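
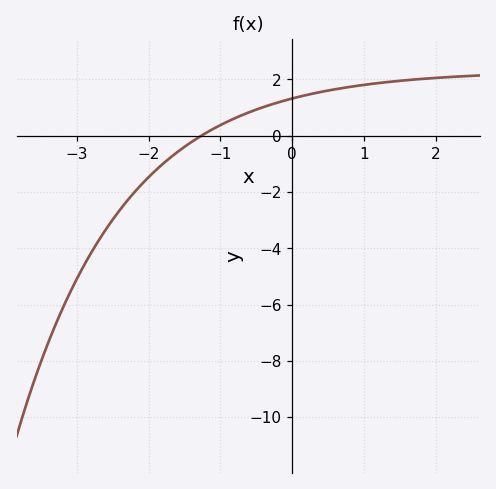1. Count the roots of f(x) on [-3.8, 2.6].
1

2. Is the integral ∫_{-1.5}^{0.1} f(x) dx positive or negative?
positive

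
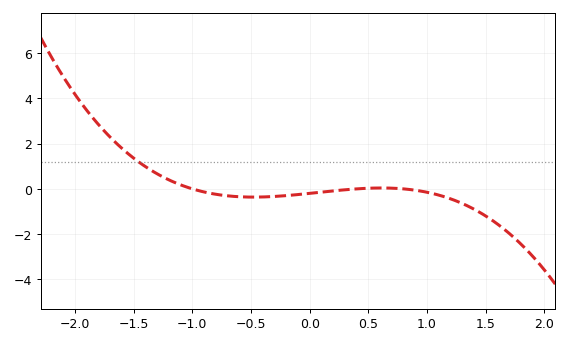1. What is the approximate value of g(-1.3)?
0.664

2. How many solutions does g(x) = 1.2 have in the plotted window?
1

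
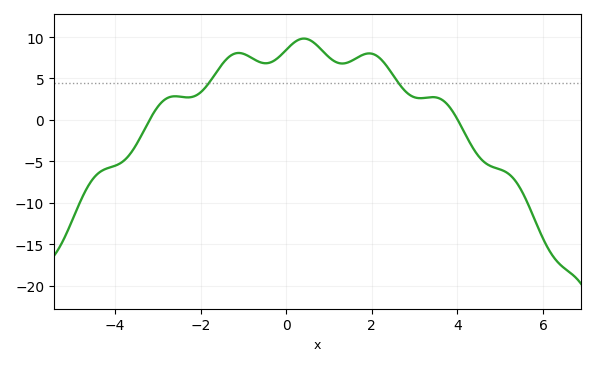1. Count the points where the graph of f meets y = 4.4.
2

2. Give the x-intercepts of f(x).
-3.2, 4.01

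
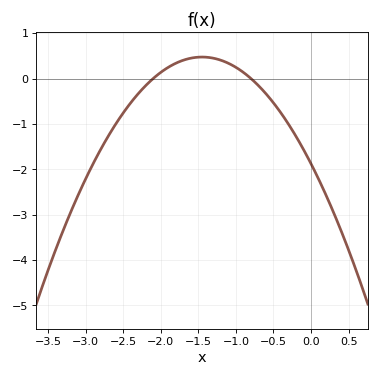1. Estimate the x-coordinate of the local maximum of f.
-1.45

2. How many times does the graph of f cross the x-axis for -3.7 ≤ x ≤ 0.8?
2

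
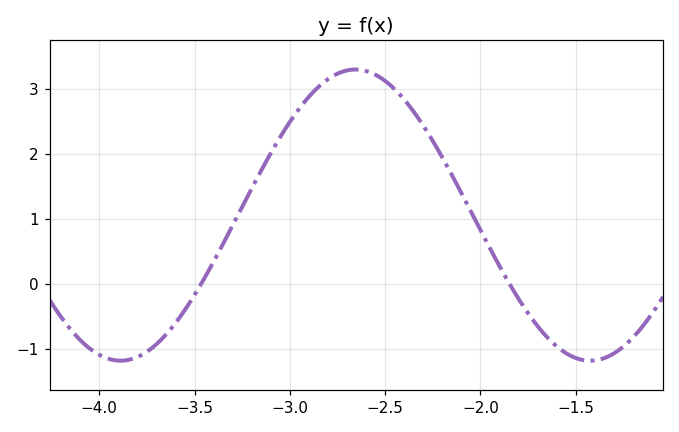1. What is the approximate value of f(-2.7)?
3.3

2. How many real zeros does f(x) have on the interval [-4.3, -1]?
2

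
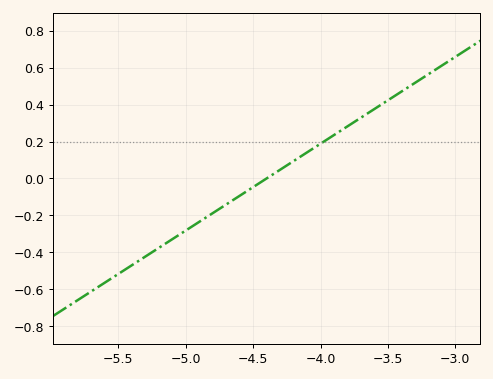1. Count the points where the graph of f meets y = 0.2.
1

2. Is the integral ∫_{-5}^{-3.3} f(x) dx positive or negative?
positive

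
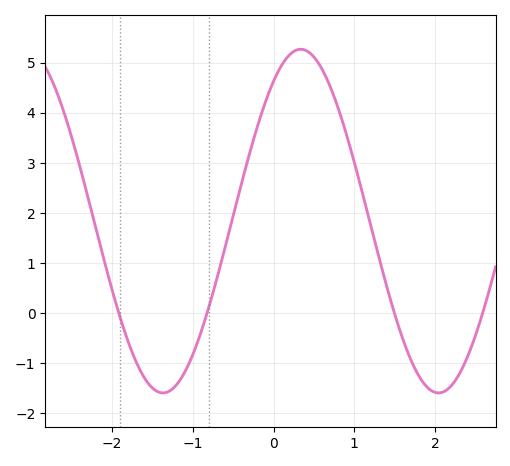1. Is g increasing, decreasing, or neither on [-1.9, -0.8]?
neither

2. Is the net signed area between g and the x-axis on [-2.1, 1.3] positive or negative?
positive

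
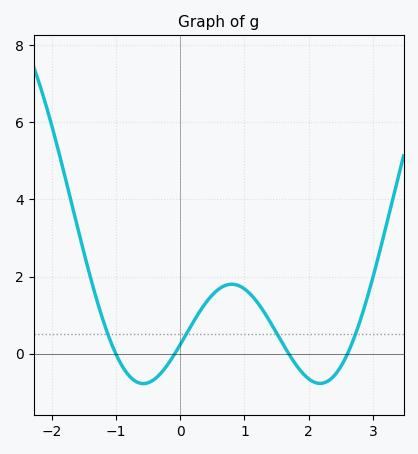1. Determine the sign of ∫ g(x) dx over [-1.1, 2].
positive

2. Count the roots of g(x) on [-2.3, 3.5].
4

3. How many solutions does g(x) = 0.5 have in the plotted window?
4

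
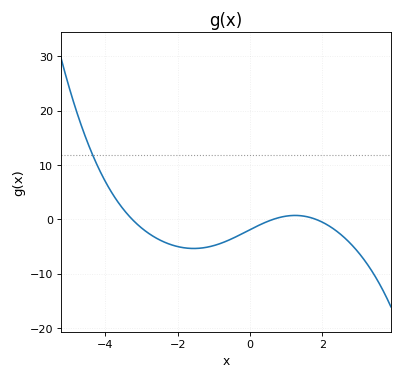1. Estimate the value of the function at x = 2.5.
-2.75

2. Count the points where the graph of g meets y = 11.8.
1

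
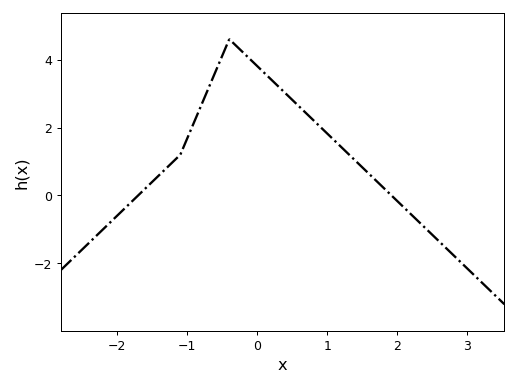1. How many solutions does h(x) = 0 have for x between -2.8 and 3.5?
2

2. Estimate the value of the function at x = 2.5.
-1.15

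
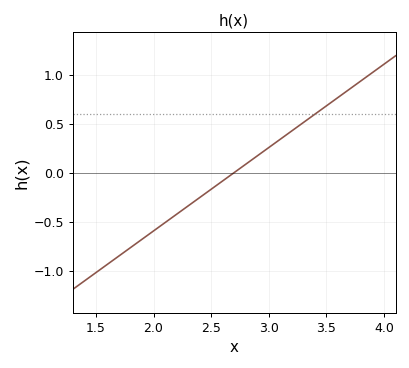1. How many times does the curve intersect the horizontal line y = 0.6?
1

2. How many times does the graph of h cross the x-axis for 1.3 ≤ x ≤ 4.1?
1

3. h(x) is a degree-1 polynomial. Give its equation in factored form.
y = 0.85(x - 2.7)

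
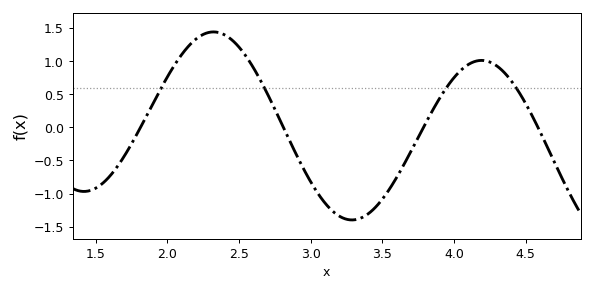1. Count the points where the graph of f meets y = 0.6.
4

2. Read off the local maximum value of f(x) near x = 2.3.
1.45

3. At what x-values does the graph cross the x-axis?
1.8, 2.8, 3.8, 4.6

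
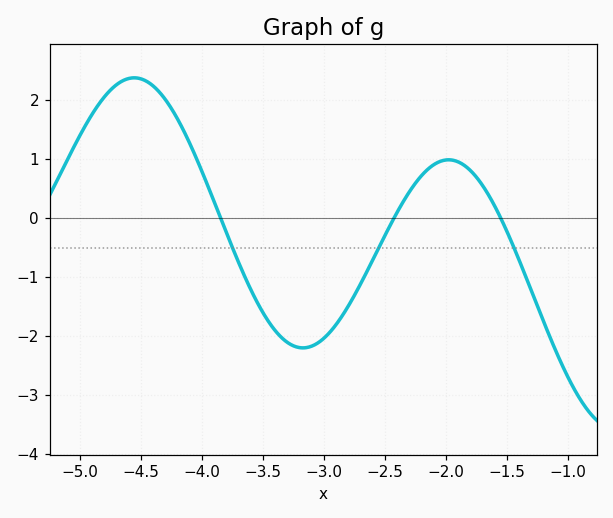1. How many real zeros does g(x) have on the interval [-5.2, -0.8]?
3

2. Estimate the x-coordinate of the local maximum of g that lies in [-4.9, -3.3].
-4.6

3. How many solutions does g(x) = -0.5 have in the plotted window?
3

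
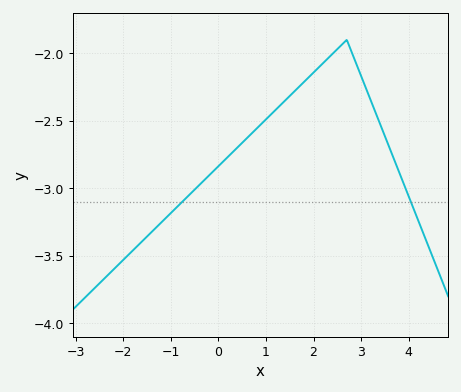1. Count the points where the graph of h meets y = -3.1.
2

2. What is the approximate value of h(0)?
-2.84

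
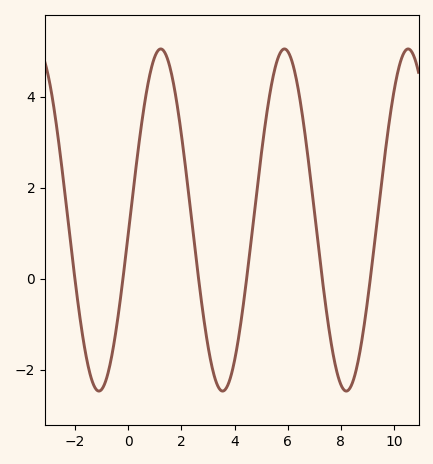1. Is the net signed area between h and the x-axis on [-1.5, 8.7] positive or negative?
positive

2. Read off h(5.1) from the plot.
3.2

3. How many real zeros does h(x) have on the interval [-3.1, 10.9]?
6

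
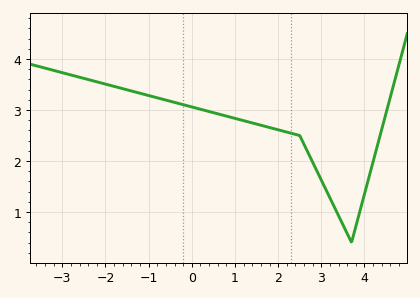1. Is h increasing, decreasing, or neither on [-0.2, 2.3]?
decreasing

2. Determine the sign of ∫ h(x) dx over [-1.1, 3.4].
positive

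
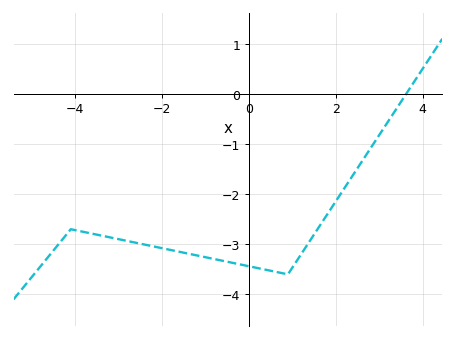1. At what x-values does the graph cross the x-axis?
3.6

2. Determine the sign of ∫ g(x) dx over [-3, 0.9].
negative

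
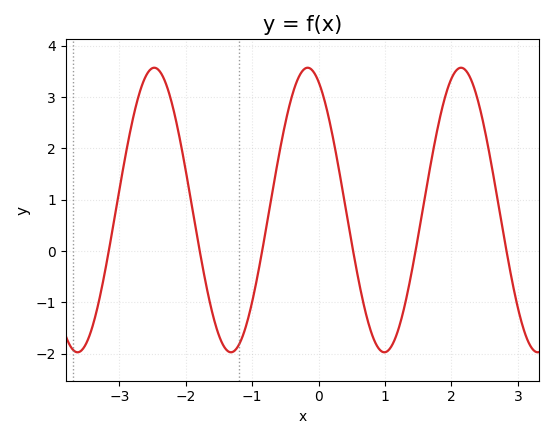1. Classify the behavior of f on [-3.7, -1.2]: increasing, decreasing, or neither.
neither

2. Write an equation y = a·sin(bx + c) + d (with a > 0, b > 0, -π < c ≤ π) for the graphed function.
y = 2.77sin(2.7x + 2) + 0.8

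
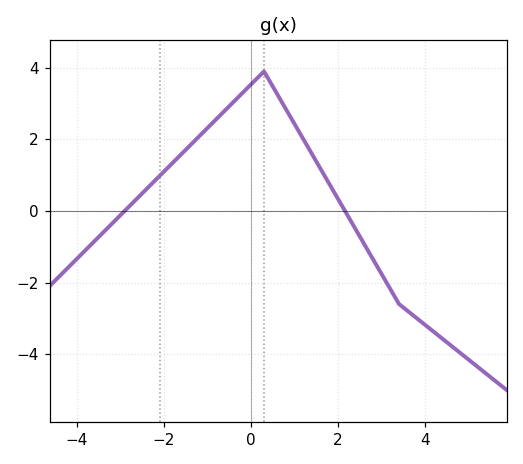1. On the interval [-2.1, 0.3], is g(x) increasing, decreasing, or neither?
increasing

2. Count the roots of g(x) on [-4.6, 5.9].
2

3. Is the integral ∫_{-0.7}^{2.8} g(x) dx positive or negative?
positive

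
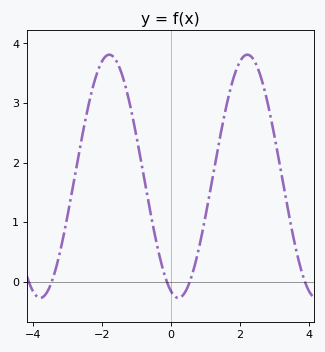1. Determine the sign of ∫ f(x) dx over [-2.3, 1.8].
positive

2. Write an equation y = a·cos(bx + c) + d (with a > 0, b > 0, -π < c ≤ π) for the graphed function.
y = 2.04cos(1.6x + 2.8) + 1.77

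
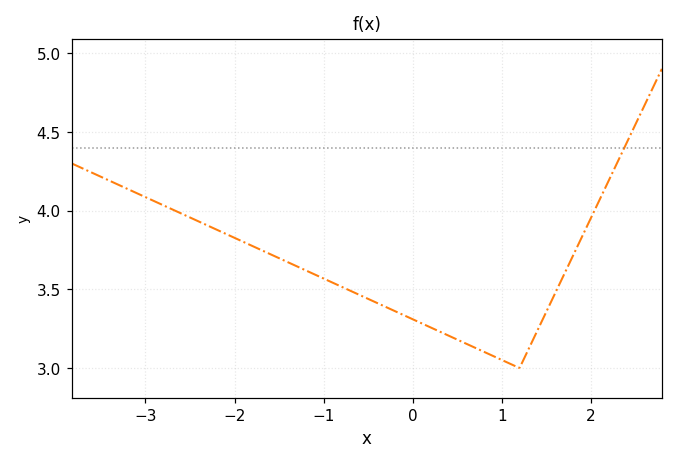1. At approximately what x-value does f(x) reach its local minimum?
1.2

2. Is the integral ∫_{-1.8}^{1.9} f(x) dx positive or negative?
positive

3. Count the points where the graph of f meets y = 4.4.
1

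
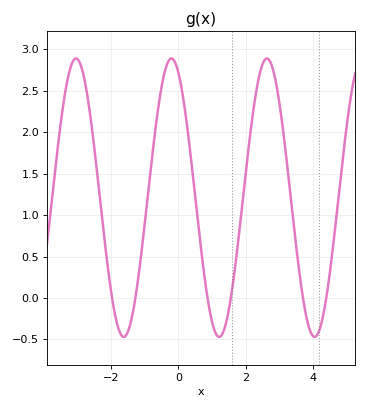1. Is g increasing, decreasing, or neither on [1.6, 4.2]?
neither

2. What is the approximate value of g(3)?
2.35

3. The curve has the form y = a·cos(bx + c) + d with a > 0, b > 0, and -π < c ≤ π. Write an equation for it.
y = 1.68cos(2.2x + 0.46) + 1.21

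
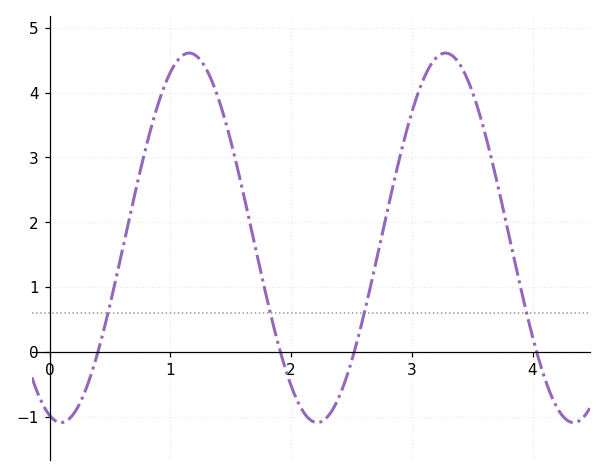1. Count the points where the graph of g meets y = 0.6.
4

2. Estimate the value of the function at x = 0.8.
3.2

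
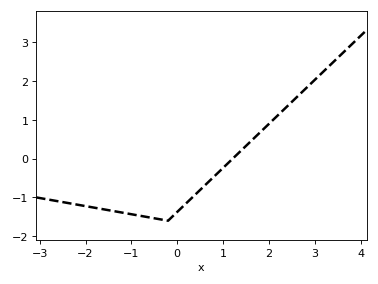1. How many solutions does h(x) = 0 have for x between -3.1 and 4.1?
1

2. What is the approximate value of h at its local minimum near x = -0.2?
-1.6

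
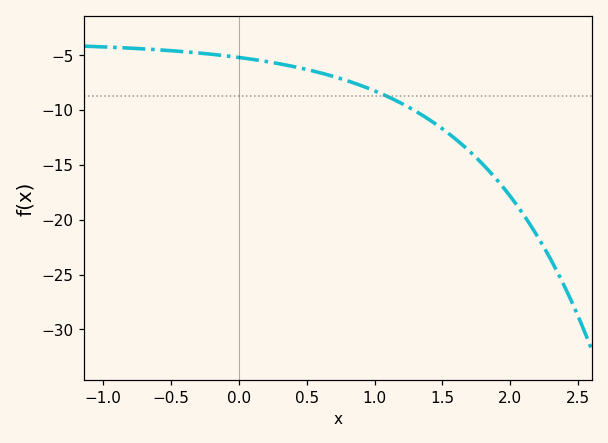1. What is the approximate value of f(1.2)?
-9.5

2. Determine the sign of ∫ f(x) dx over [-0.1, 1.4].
negative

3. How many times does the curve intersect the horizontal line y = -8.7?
1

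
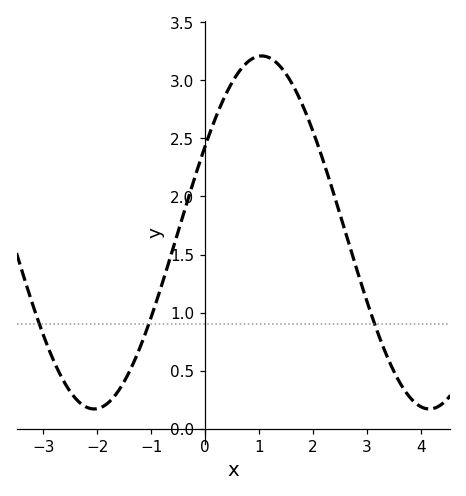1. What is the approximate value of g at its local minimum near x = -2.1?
0.15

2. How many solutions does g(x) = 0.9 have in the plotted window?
3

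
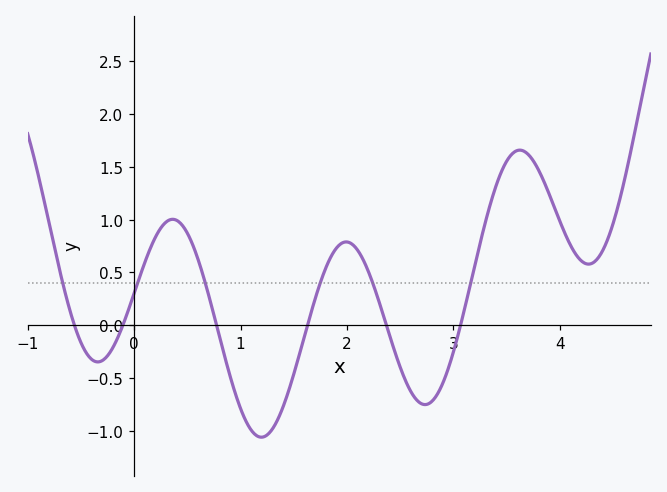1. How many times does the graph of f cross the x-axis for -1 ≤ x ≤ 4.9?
6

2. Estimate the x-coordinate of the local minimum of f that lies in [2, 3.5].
2.73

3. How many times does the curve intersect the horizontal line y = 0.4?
6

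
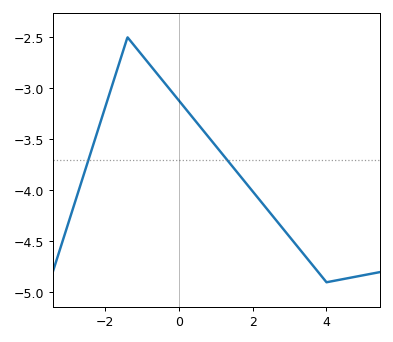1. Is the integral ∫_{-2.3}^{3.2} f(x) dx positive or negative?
negative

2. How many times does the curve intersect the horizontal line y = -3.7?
2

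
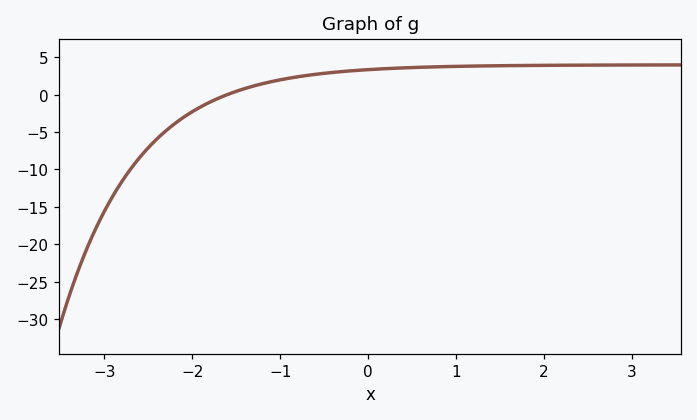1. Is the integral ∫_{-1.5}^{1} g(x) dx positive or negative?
positive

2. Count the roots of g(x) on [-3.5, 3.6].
1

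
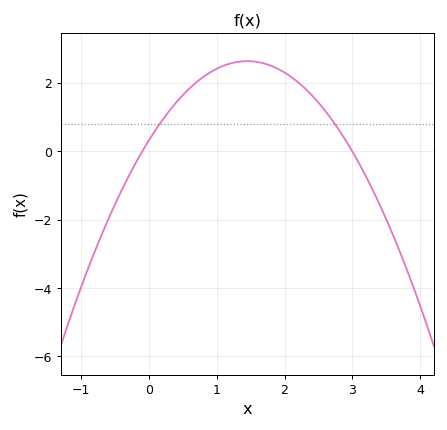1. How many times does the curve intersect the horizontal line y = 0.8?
2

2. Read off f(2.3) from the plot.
1.85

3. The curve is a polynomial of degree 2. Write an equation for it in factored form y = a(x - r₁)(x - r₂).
y = -1.1(x + 0.1)(x - 3)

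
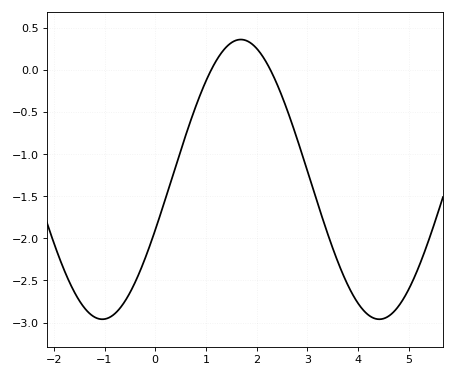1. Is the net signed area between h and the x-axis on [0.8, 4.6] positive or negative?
negative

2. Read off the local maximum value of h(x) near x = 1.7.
0.36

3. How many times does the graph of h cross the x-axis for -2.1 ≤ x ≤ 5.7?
2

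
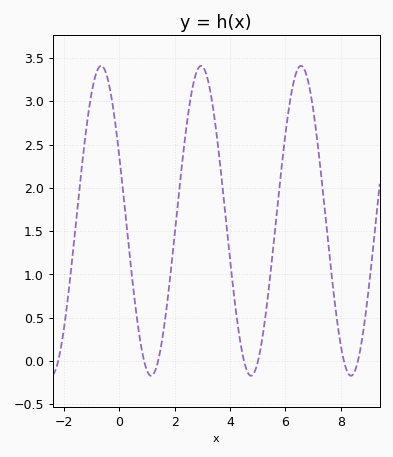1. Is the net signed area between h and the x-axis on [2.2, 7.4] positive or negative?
positive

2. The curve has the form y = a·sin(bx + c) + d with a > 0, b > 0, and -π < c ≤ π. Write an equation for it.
y = 1.79sin(1.74x + 2.72) + 1.62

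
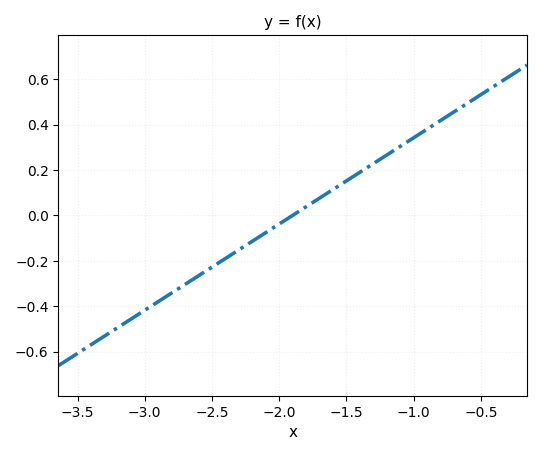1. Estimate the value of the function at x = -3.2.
-0.494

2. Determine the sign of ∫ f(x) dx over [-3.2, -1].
negative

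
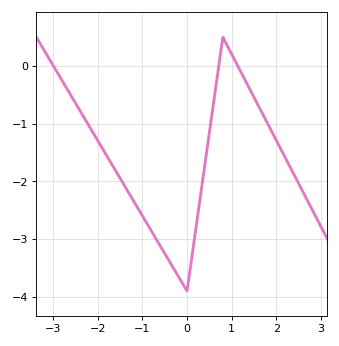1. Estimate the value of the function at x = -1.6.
-1.81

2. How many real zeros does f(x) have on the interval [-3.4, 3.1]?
3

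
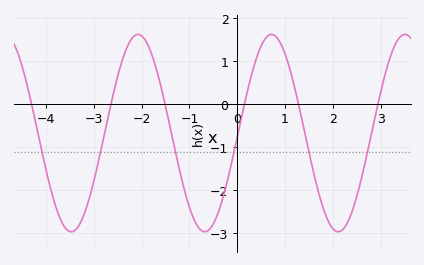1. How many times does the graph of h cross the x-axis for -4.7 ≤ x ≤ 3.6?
6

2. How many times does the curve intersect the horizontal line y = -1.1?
6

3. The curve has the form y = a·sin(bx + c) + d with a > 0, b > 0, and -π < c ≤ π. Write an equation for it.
y = 2.29sin(2.25x - 0.04) - 0.67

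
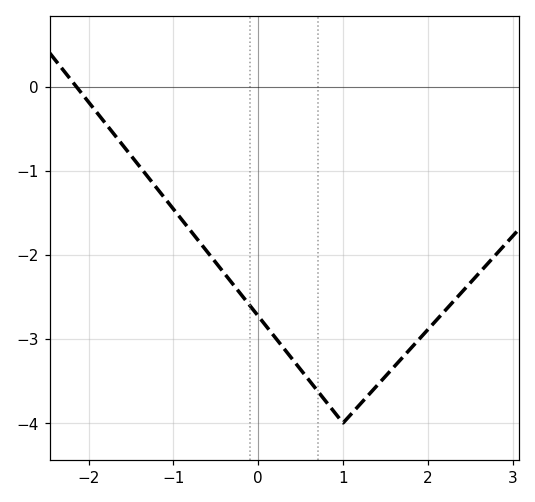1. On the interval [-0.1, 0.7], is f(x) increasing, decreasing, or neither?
decreasing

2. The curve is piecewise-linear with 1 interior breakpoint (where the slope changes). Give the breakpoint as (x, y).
(1, -4)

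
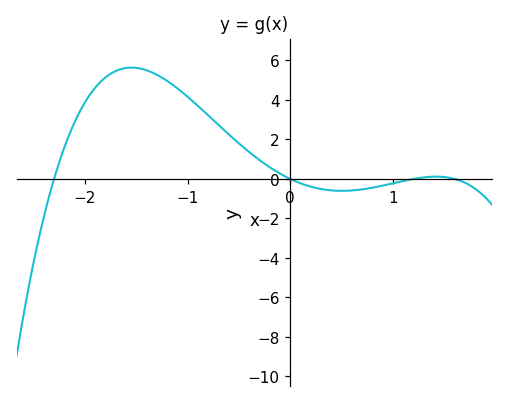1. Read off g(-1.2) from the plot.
5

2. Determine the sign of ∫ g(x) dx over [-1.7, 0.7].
positive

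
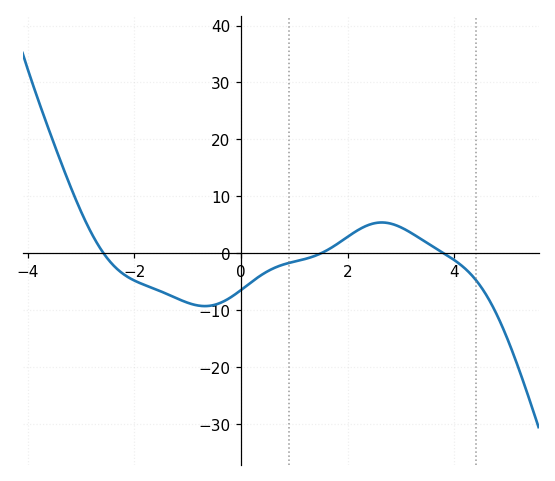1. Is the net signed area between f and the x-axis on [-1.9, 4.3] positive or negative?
negative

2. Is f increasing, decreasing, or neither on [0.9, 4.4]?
neither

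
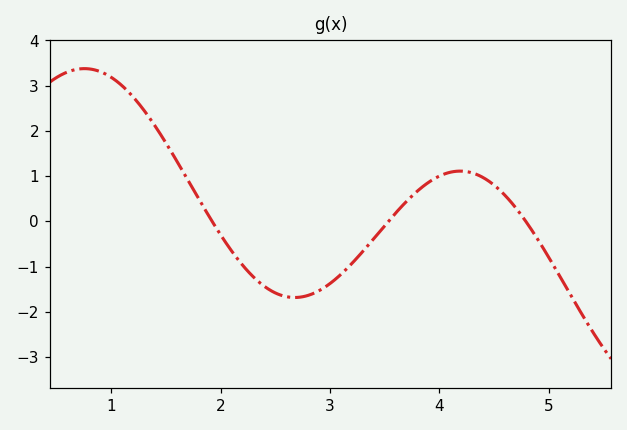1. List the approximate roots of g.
1.9, 3.5, 4.8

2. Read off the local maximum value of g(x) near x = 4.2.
1.1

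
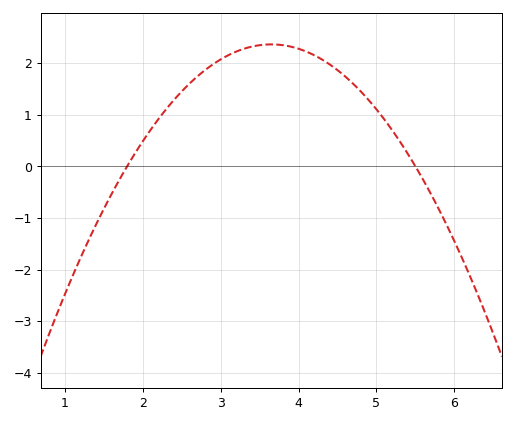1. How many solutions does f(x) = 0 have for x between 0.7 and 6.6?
2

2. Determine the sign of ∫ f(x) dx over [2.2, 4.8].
positive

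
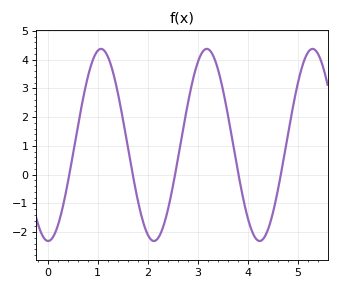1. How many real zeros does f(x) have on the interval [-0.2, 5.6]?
5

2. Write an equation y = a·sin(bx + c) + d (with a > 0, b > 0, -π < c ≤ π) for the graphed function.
y = 3.34sin(2.97x - 1.6) + 1.03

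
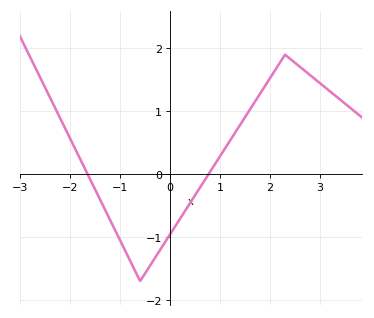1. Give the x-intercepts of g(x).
-1.7, 0.8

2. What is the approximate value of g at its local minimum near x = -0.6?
-1.7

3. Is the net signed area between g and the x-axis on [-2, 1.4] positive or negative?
negative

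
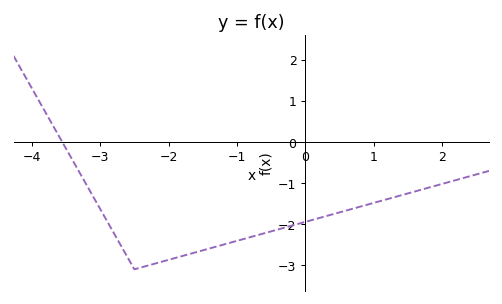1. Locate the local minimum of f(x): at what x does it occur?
-2.5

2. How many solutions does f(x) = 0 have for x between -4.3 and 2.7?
1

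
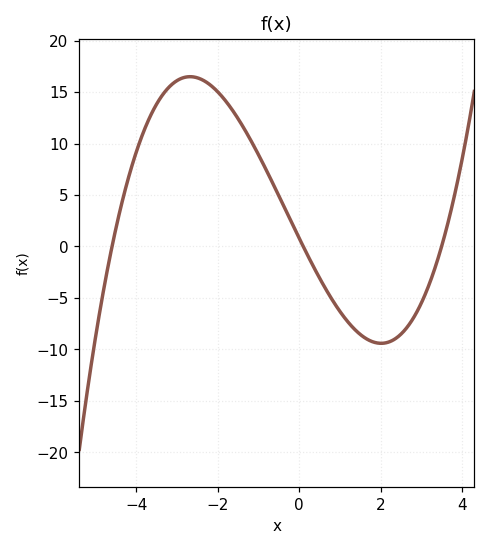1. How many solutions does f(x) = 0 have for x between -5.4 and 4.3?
3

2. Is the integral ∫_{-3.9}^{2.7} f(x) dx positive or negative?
positive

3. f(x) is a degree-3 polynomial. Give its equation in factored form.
y = 0.5(x + 4.6)(x - 0.1)(x - 3.5)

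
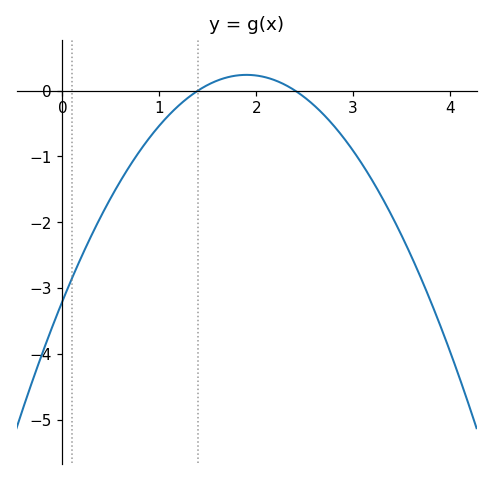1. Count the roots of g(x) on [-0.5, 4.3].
2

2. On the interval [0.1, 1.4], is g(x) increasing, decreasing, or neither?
increasing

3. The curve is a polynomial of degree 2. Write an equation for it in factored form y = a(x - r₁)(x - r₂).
y = -0.95(x - 1.4)(x - 2.4)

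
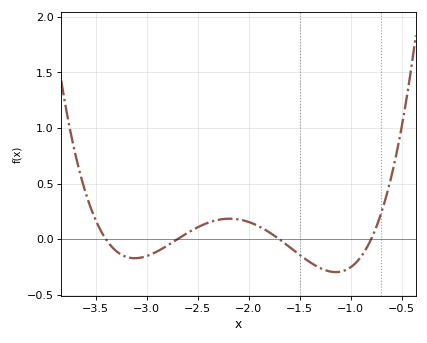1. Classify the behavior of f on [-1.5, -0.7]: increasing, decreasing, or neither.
neither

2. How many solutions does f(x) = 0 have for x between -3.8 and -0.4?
4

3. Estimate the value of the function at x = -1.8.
0.063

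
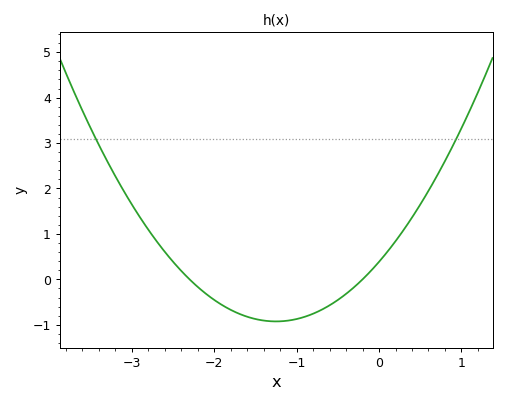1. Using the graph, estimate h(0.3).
1.1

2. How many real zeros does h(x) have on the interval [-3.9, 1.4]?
2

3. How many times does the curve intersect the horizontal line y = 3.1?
2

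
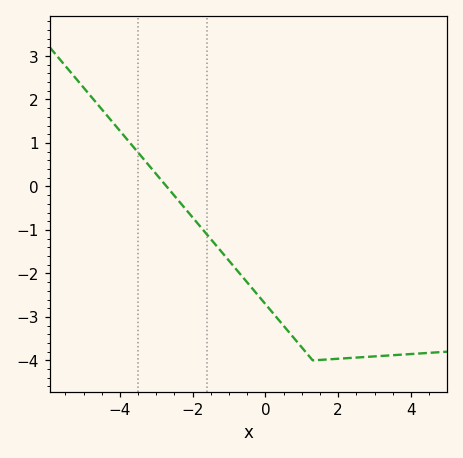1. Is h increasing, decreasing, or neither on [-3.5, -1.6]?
decreasing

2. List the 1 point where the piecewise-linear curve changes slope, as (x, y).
(1.3, -4)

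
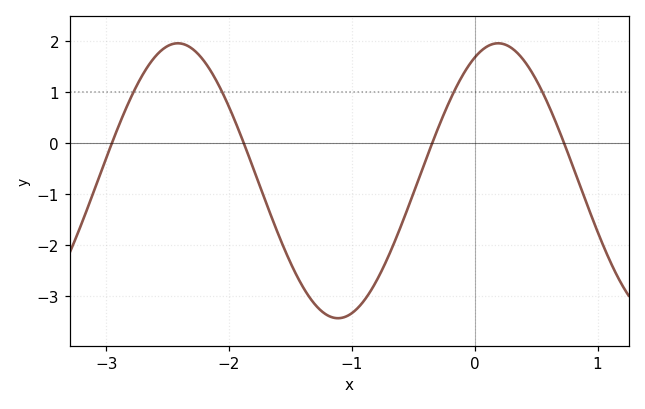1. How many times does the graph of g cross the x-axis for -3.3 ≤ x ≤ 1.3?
4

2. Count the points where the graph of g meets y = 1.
4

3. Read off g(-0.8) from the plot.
-2.7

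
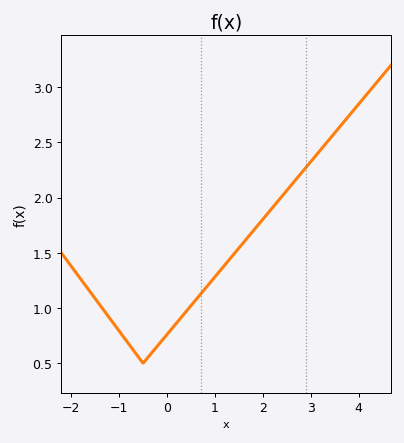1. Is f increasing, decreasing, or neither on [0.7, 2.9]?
increasing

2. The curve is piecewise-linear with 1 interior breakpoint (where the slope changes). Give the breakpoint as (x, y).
(-0.5, 0.5)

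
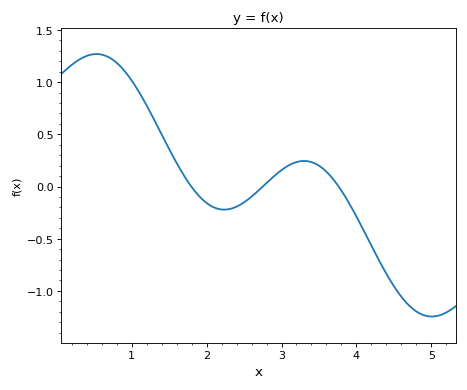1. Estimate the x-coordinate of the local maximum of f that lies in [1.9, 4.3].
3.3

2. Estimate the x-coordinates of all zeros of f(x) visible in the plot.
1.8, 2.8, 3.8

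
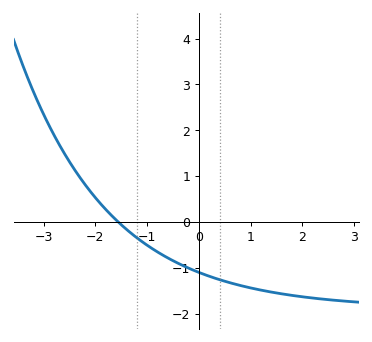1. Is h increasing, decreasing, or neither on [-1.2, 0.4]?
decreasing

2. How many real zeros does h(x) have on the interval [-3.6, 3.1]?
1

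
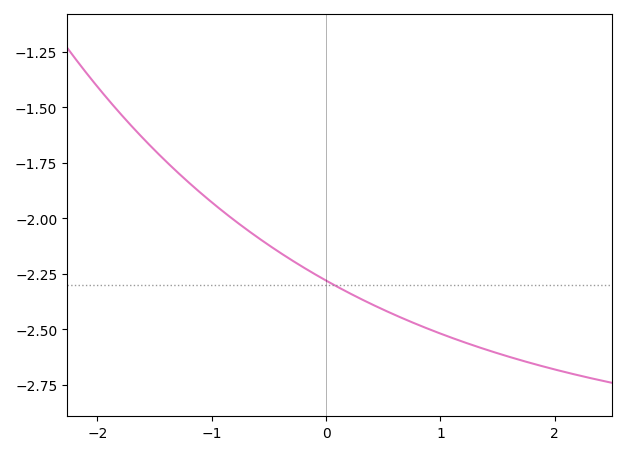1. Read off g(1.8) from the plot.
-2.65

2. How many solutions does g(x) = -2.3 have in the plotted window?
1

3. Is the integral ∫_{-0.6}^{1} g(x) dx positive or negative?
negative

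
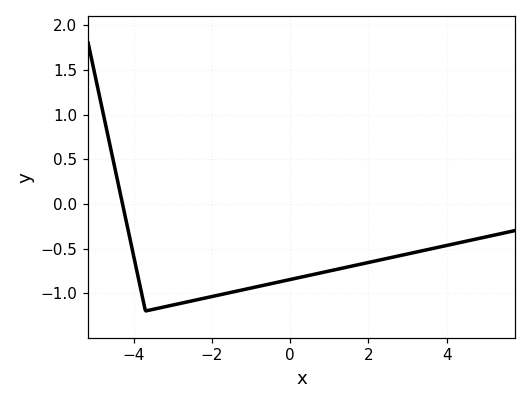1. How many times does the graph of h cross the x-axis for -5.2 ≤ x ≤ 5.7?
1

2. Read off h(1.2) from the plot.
-0.75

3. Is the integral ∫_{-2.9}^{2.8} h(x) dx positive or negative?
negative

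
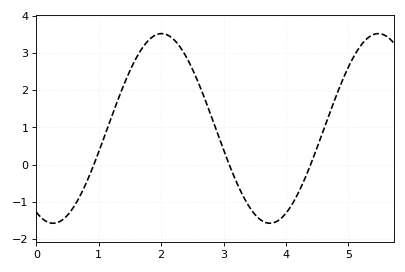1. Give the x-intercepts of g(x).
0.923, 3.09, 4.39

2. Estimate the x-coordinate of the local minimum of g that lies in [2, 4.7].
3.74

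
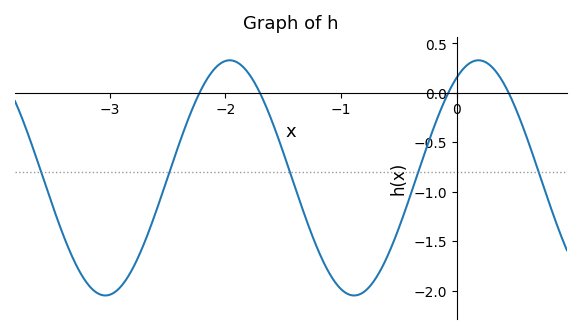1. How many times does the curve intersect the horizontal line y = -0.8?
5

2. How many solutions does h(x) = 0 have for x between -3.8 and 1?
4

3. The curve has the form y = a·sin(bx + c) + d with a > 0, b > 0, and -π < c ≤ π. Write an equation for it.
y = 1.19sin(2.92x + 1.02) - 0.86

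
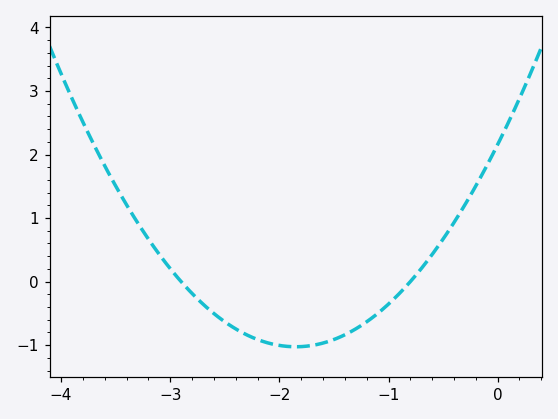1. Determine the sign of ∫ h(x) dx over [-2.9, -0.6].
negative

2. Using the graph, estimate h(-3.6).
1.8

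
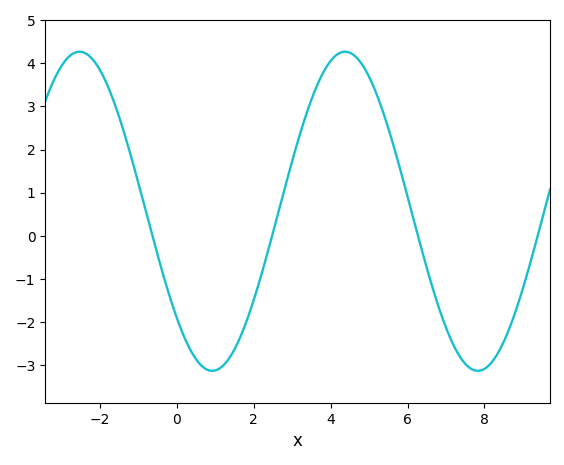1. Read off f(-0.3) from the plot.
-1.07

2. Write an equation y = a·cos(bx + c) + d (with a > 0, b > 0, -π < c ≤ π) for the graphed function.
y = 3.7cos(0.91x + 2.3) + 0.57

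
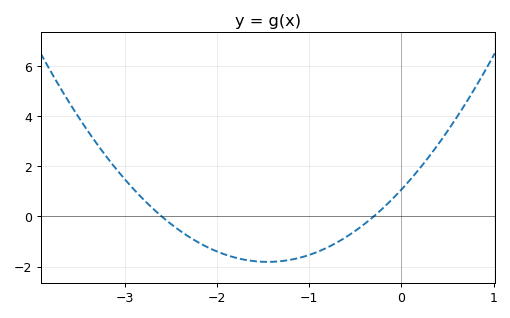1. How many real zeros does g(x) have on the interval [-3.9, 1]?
2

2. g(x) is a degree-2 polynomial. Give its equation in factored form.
y = 1.37(x + 2.6)(x + 0.3)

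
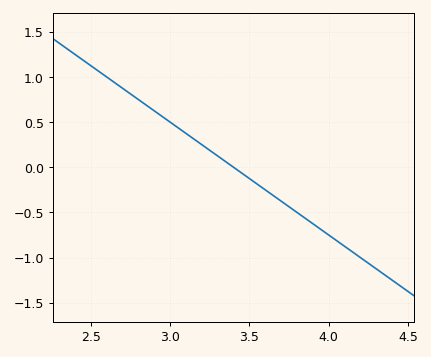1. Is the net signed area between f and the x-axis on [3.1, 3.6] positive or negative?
positive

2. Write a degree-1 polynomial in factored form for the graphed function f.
y = -1.25(x - 3.4)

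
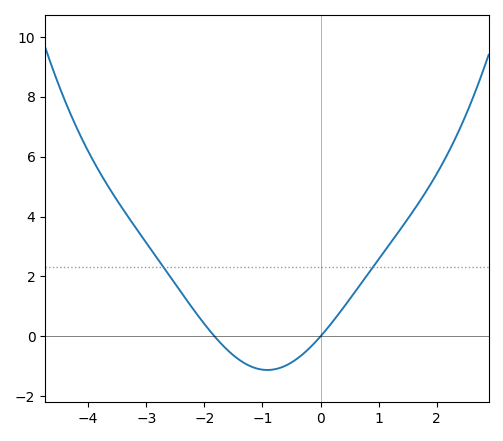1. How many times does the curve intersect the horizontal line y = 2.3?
2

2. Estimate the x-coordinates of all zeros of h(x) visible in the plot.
-1.82, 0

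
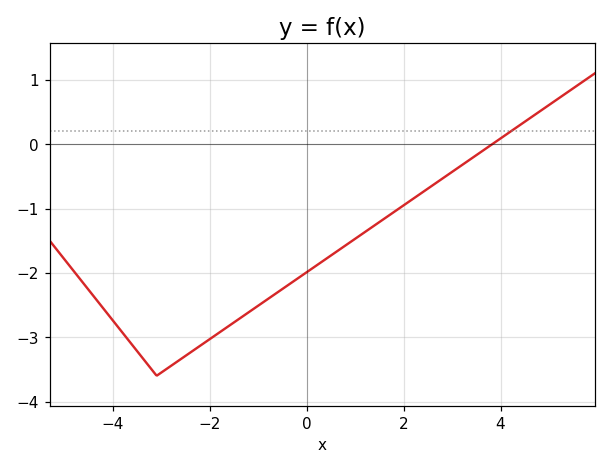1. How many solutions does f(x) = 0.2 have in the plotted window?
1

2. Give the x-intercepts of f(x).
3.83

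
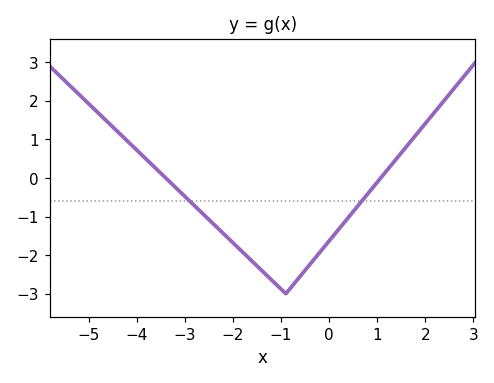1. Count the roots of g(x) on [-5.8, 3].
2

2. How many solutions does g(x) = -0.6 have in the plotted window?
2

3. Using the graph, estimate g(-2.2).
-1.44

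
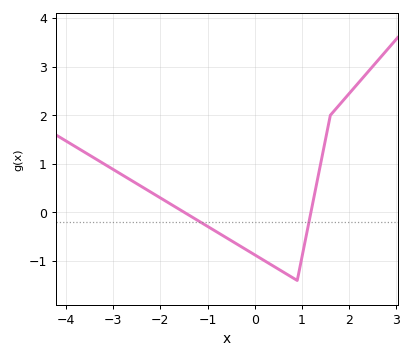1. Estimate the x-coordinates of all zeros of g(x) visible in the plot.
-1.5, 1.2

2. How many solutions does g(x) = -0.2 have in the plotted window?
2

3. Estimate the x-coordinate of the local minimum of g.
0.9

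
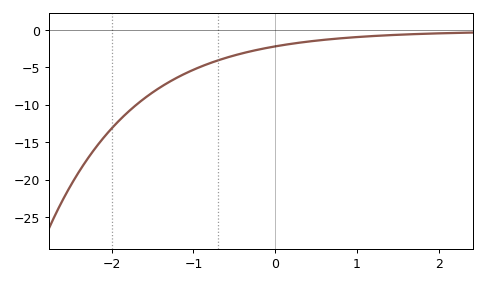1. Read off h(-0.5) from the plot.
-3.39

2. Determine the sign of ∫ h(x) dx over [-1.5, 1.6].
negative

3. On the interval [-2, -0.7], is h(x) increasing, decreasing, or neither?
increasing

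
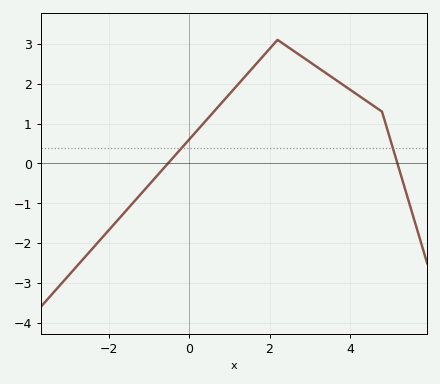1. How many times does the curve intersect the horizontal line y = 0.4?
2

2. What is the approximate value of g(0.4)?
1.05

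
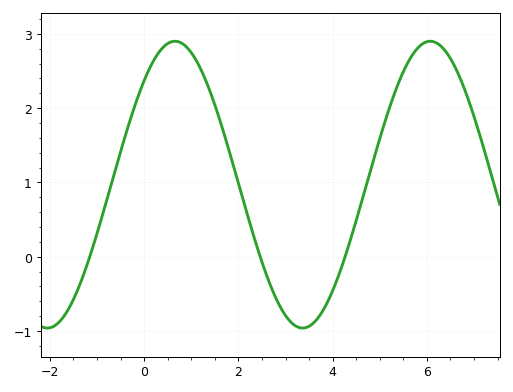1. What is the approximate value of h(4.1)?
-0.297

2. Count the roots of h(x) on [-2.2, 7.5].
3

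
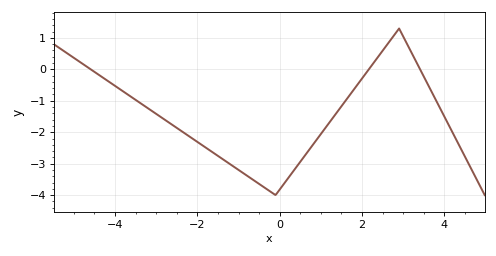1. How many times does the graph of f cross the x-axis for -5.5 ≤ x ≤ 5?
3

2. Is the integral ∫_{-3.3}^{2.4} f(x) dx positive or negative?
negative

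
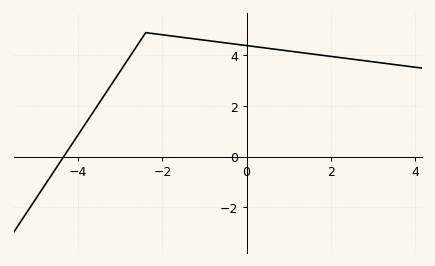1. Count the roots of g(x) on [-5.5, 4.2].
1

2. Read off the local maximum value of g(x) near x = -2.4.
4.9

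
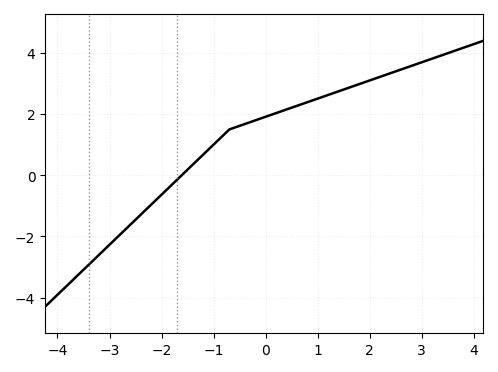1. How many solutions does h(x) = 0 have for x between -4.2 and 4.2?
1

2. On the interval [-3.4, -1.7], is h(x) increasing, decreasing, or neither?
increasing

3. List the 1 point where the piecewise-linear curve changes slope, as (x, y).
(-0.7, 1.5)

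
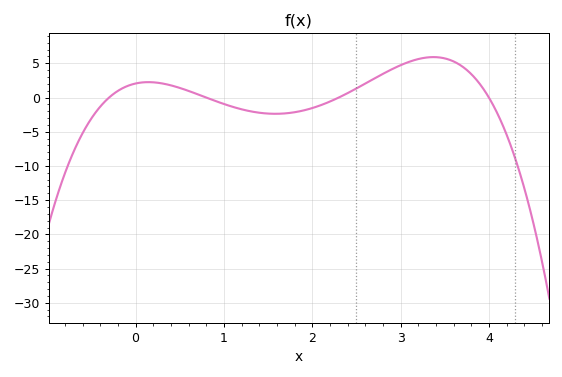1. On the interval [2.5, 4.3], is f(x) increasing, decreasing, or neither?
neither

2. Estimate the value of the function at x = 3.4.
6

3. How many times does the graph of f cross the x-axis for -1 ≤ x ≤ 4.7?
4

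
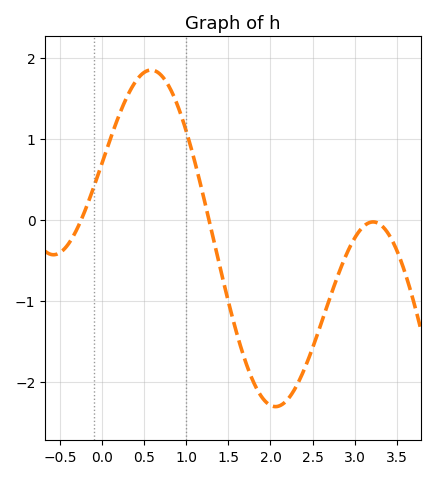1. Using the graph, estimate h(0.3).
1.53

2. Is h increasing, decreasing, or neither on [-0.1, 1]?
neither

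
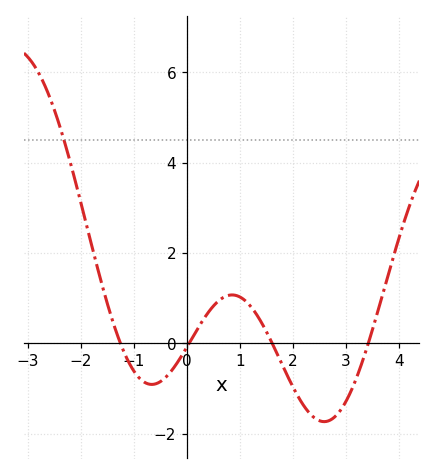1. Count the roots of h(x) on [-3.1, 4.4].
4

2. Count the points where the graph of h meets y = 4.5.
1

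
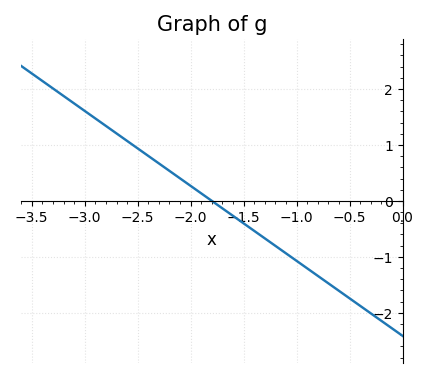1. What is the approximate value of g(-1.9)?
0.1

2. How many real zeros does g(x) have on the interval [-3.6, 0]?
1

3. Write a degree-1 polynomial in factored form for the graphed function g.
y = -1.34(x + 1.8)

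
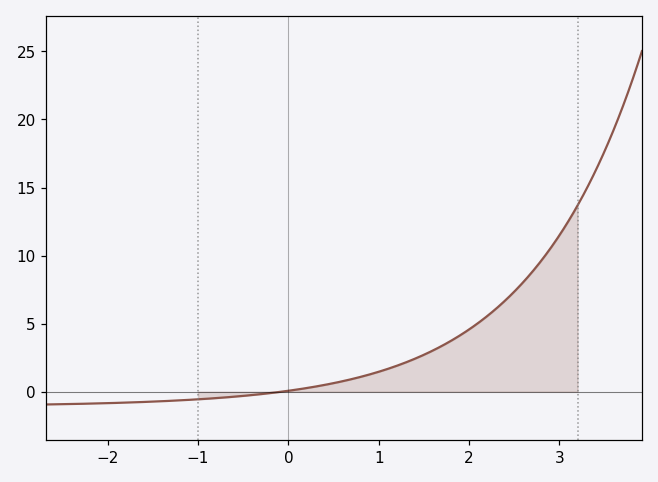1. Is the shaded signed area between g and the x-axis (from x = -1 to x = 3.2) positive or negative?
positive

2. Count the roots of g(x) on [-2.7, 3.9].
1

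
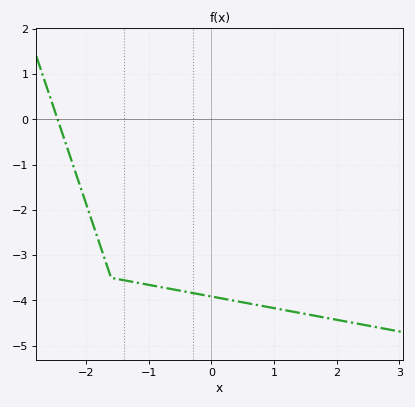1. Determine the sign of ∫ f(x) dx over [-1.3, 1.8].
negative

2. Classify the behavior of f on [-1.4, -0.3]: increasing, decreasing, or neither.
decreasing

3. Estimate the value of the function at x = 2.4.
-4.53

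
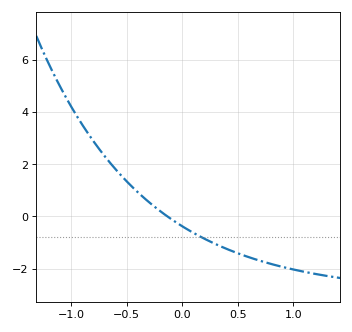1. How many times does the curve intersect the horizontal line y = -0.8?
1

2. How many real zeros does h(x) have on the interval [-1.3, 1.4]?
1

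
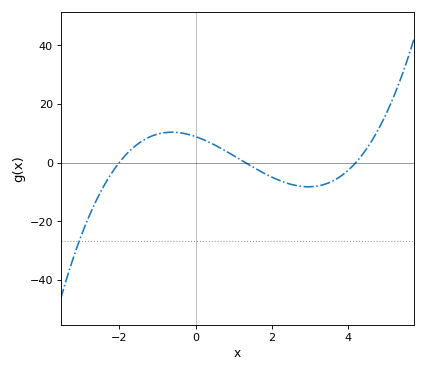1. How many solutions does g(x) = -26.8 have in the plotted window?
1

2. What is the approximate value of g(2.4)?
-8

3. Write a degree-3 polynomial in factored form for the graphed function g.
y = 0.81(x + 2)(x - 1.3)(x - 4.2)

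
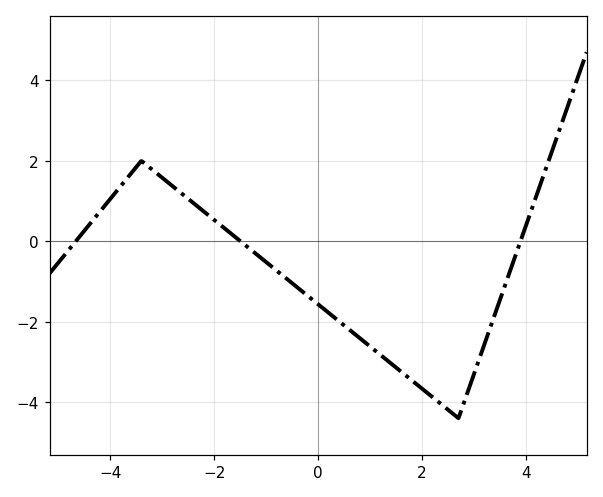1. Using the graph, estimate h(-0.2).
-1.36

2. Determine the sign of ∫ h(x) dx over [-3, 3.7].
negative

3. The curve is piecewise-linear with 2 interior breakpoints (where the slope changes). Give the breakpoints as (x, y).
(-3.4, 2); (2.7, -4.4)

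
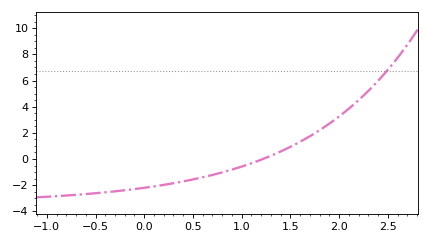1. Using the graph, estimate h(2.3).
5.2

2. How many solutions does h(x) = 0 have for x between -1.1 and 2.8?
1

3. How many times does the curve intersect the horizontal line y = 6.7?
1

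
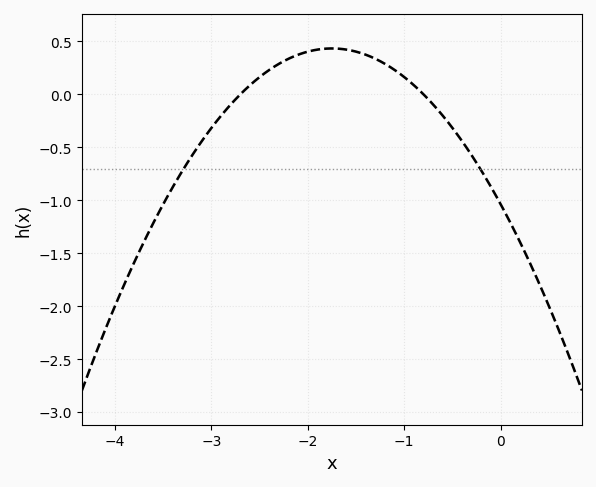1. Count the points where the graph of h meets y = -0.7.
2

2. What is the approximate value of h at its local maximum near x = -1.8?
0.433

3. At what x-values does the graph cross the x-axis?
-2.7, -0.8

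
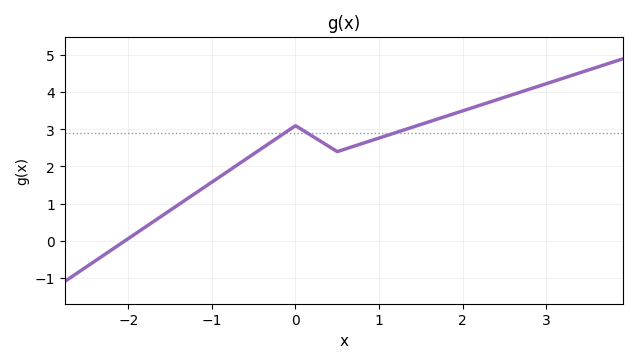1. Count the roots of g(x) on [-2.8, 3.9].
1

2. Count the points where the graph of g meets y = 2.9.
3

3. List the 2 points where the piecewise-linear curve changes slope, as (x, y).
(0, 3.1); (0.5, 2.4)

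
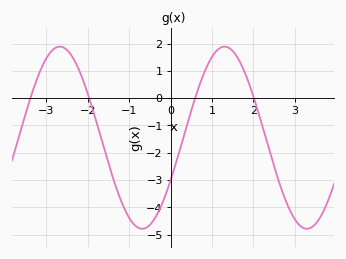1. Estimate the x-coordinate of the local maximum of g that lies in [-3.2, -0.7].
-2.6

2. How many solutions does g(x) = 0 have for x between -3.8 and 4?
4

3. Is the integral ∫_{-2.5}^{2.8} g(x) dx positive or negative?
negative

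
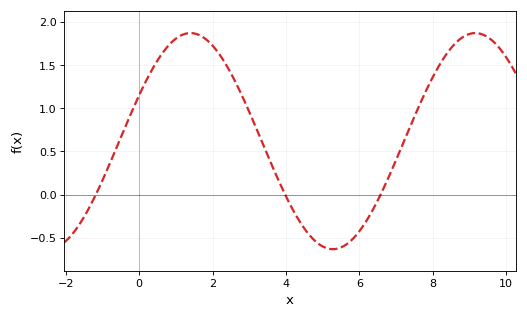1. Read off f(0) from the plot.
1.15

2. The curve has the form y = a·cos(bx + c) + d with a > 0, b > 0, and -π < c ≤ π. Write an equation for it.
y = 1.25cos(0.81x - 1.13) + 0.62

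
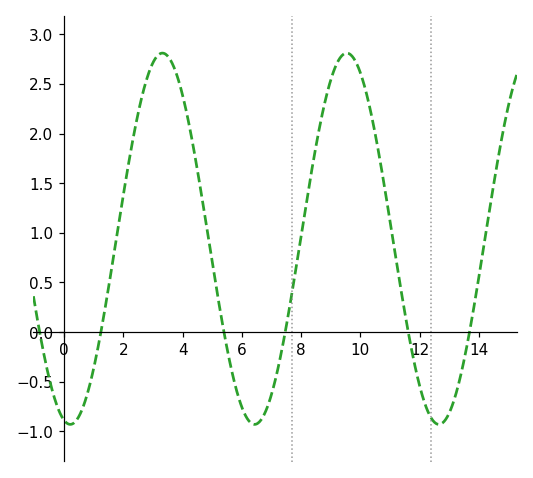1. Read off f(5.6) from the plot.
-0.3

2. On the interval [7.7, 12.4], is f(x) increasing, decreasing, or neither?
neither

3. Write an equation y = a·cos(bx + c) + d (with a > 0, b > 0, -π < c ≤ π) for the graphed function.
y = 1.87cos(1x + 2.9) + 0.94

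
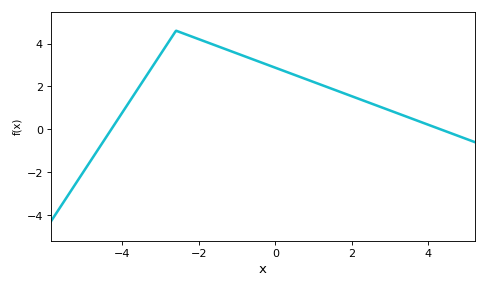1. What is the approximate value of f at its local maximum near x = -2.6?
4.6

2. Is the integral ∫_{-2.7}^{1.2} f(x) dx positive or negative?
positive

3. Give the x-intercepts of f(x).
-4.29, 4.32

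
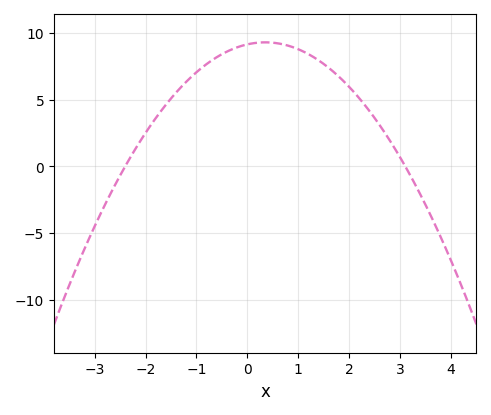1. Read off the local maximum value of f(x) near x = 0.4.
9.3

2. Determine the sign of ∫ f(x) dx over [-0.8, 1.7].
positive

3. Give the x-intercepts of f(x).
-2.4, 3.1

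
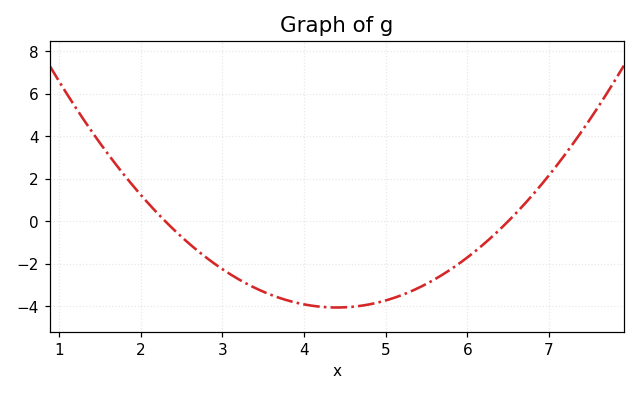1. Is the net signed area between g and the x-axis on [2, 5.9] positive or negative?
negative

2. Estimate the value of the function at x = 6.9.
1.69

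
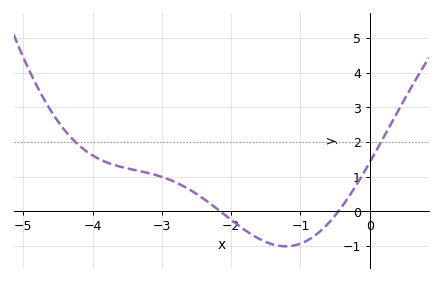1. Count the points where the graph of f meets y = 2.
2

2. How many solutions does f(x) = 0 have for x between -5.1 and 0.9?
2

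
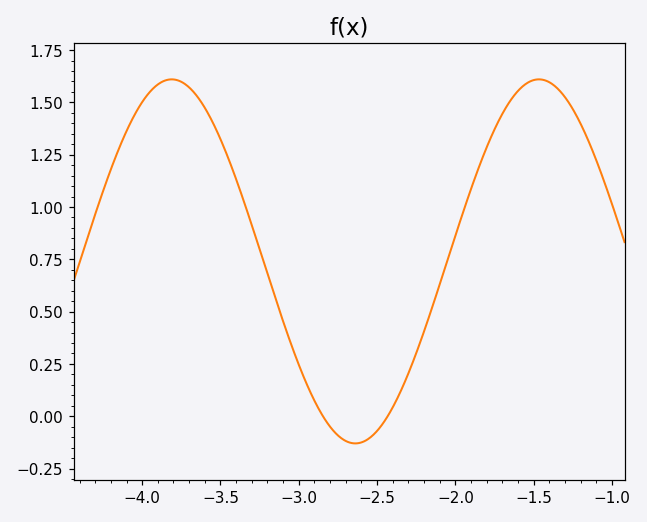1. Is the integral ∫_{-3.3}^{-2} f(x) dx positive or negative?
positive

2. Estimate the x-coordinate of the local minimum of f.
-2.65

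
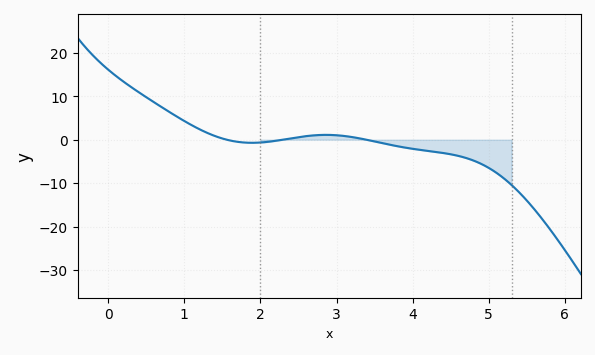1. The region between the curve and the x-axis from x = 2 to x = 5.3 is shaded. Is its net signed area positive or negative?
negative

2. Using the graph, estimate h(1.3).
2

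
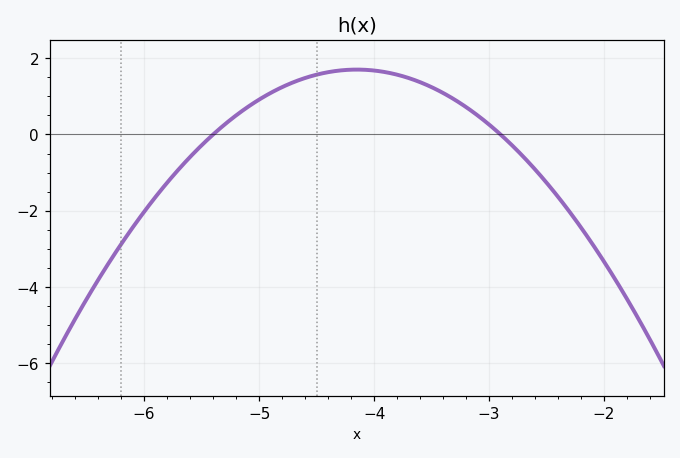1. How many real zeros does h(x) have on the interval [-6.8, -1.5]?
2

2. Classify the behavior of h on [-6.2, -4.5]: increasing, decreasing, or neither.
increasing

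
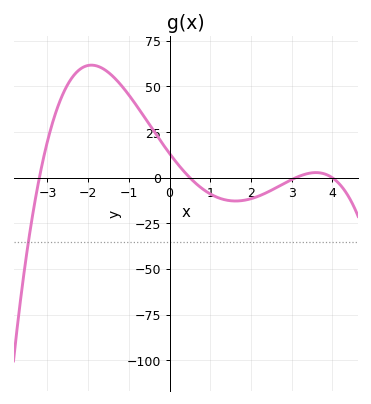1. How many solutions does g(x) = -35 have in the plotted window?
1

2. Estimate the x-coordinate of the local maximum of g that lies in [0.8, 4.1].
3.6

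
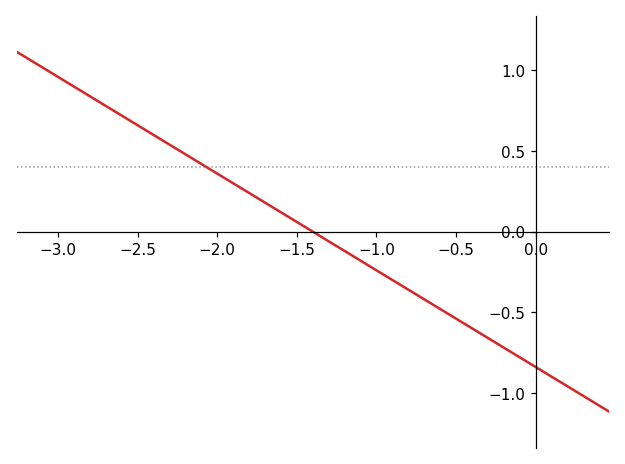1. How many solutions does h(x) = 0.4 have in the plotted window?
1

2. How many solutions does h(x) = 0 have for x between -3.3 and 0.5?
1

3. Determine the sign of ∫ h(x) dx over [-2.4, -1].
positive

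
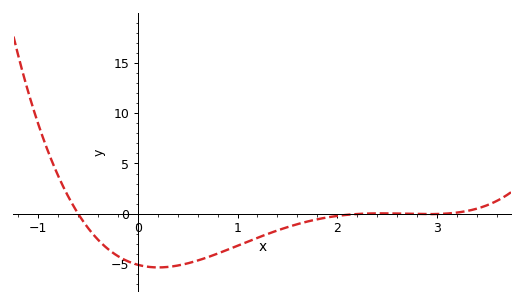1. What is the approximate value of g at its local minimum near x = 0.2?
-5.5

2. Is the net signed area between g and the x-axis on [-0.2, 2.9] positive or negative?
negative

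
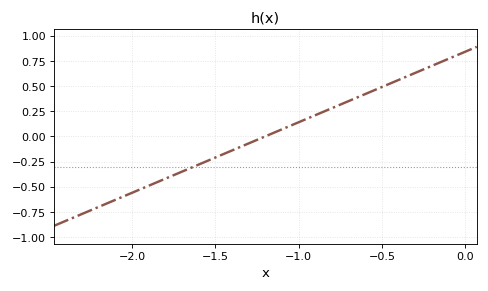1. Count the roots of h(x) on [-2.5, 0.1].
1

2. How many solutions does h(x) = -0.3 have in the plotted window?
1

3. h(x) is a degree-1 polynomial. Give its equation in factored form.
y = 0.7(x + 1.2)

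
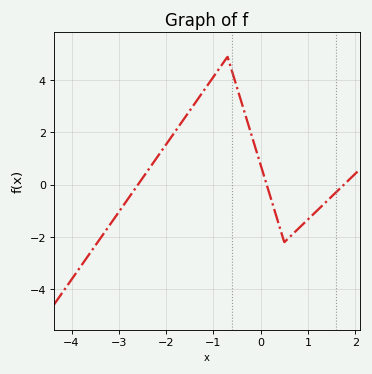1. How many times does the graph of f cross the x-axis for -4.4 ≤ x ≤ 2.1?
3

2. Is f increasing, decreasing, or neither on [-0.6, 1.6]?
neither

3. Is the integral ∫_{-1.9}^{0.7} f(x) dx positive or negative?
positive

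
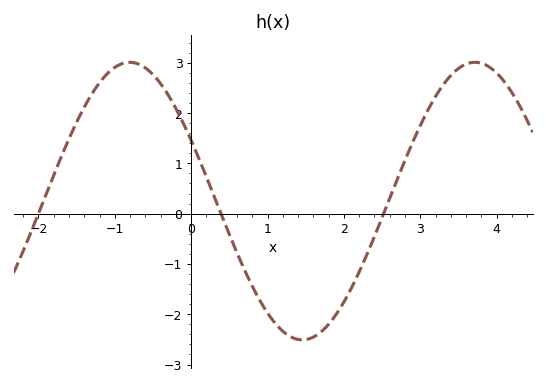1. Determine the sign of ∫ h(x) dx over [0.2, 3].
negative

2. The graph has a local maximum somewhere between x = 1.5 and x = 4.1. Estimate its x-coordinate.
3.71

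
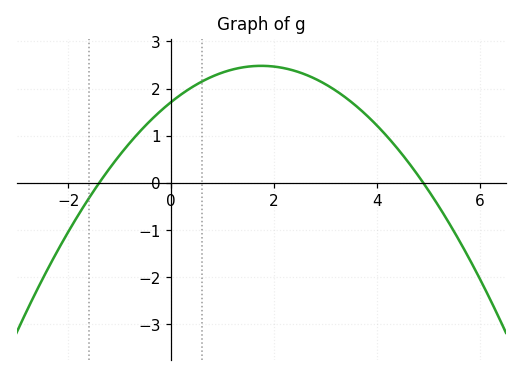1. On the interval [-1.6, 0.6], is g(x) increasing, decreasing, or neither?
increasing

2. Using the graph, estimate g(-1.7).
-0.5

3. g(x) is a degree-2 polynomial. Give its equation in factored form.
y = -0.25(x + 1.4)(x - 4.9)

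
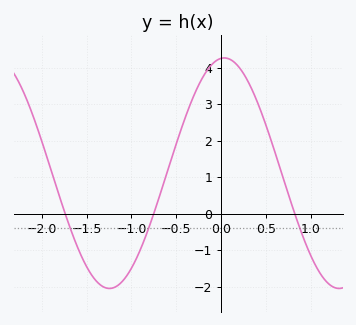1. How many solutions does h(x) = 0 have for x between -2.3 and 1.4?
3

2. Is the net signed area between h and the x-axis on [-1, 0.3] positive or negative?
positive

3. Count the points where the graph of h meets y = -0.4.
3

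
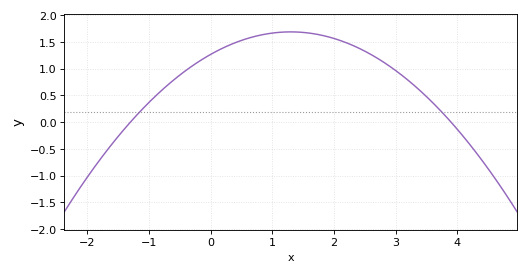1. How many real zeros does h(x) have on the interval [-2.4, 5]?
2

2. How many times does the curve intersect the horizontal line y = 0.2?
2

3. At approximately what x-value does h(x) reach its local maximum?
1.3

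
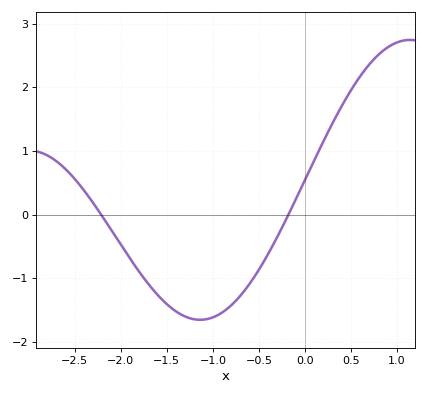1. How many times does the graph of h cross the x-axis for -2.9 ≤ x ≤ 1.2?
2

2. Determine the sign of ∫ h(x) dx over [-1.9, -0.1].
negative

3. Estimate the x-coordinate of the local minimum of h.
-1.1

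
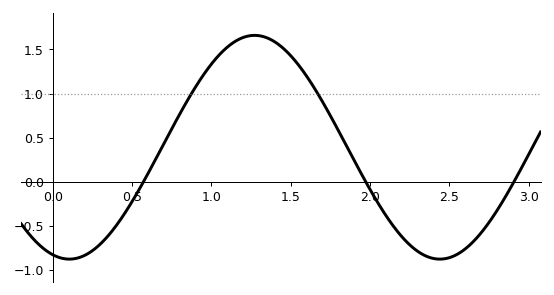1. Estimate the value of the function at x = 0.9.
1.05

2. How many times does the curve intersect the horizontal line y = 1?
2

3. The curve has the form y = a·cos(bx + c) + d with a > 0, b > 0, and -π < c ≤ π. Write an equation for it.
y = 1.27cos(2.7x + 2.9) + 0.39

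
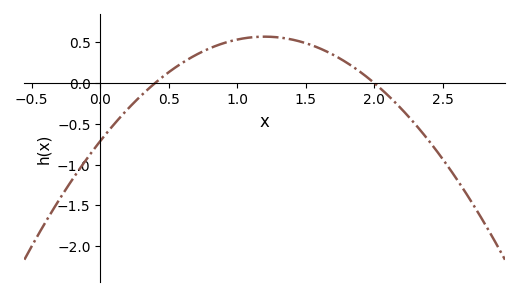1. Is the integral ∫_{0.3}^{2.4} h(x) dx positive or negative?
positive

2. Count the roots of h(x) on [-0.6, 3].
2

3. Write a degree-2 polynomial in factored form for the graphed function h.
y = -0.89(x - 0.4)(x - 2)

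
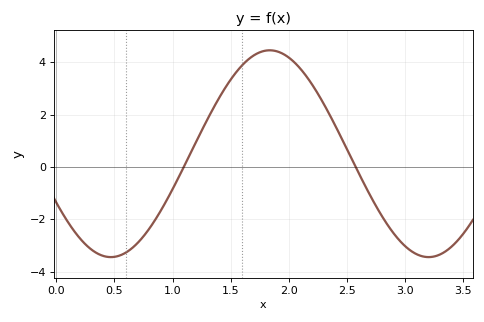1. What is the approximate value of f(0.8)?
-2.4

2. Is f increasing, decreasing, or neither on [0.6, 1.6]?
increasing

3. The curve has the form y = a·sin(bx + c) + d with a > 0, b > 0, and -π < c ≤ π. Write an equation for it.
y = 3.95sin(2.3x - 2.6) + 0.51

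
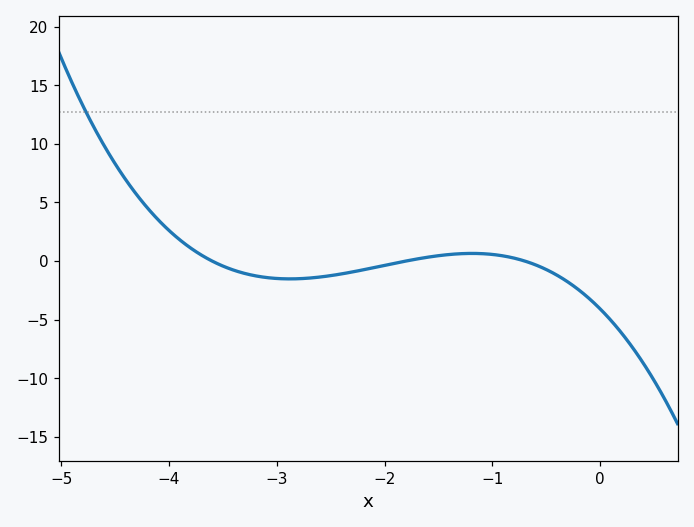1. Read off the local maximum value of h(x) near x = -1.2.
0.648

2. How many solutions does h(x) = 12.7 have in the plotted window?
1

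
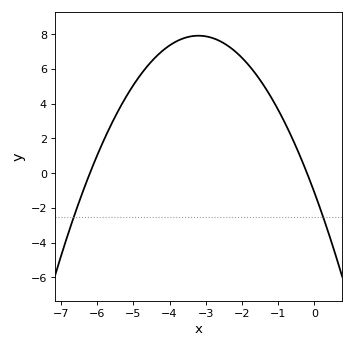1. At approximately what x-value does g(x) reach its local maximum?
-3.2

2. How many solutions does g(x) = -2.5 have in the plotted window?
2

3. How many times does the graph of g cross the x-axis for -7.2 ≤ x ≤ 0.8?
2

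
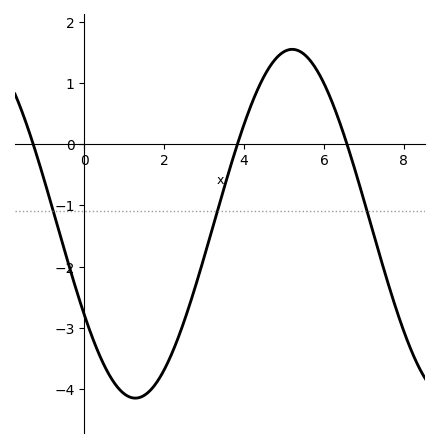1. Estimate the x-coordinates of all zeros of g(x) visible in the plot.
-1.2, 3.8, 6.6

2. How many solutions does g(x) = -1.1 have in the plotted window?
3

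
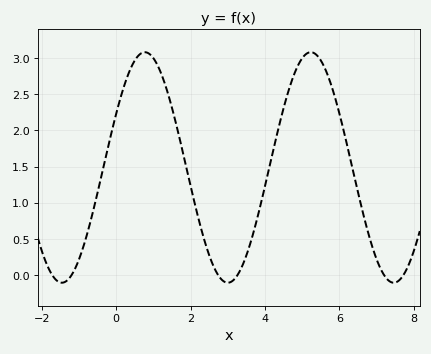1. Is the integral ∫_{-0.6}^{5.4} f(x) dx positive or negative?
positive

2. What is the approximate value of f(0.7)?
3.07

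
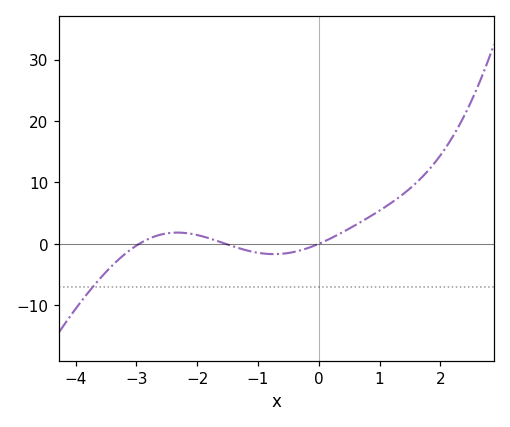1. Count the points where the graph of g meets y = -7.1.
1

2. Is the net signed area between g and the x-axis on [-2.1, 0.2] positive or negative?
negative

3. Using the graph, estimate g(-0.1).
0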